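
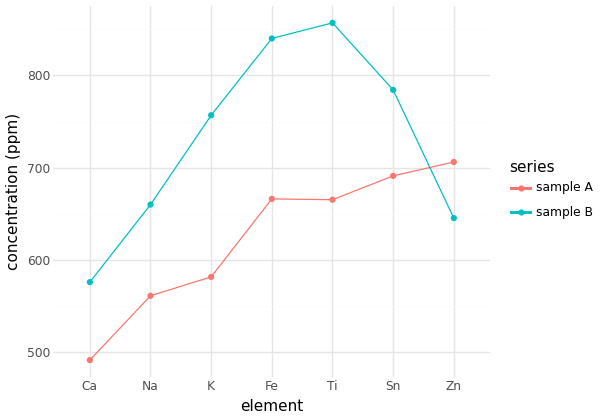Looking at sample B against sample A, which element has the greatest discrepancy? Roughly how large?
Ti, ≈ 200 ppm

Ti: sample B ≈ 850, sample A ≈ 650 → gap ≈ 200. Next-largest (K) is only ≈ 150.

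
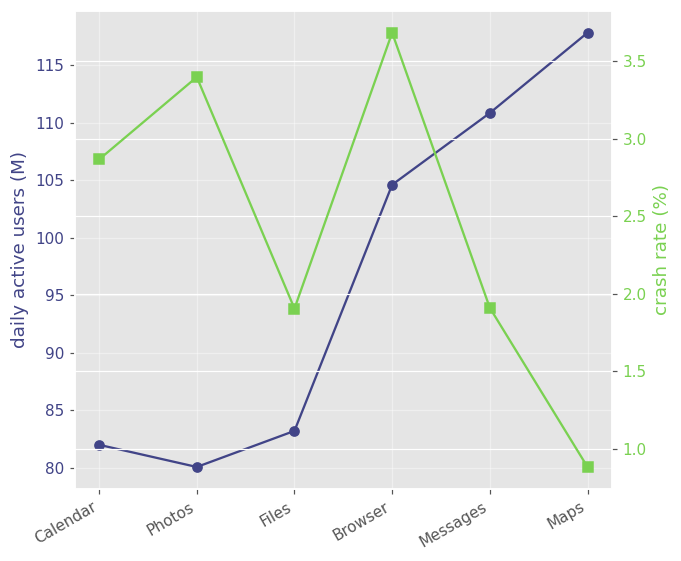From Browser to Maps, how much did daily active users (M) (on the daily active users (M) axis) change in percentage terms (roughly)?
Browser ≈ 105, Maps ≈ 120; (120 − 105) / 105 ≈ +14.3%.

≈ +14.3%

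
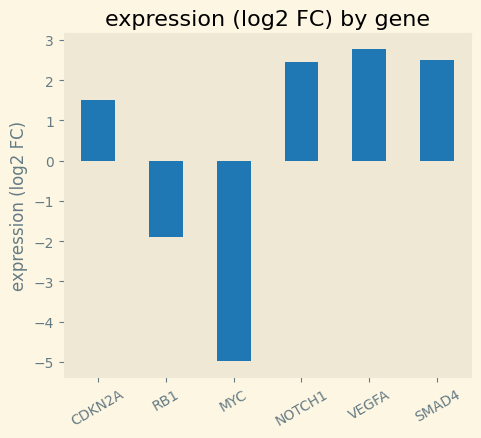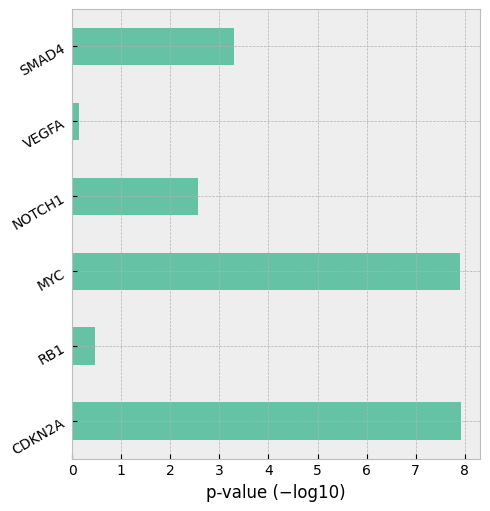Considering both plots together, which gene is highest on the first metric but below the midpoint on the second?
VEGFA

Chart 2 median p-value (−log10) ≈ 3; below-median genes: RB1, NOTCH1, VEGFA. Among those, VEGFA has the highest expression (log2 FC) (≈ 3).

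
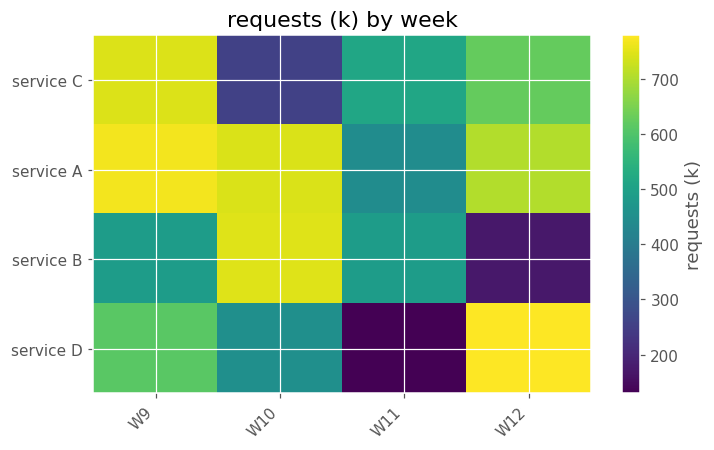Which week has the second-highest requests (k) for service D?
Top 3 for service D: W12 ≈ 800, W9 ≈ 600, W10 ≈ 500.

W9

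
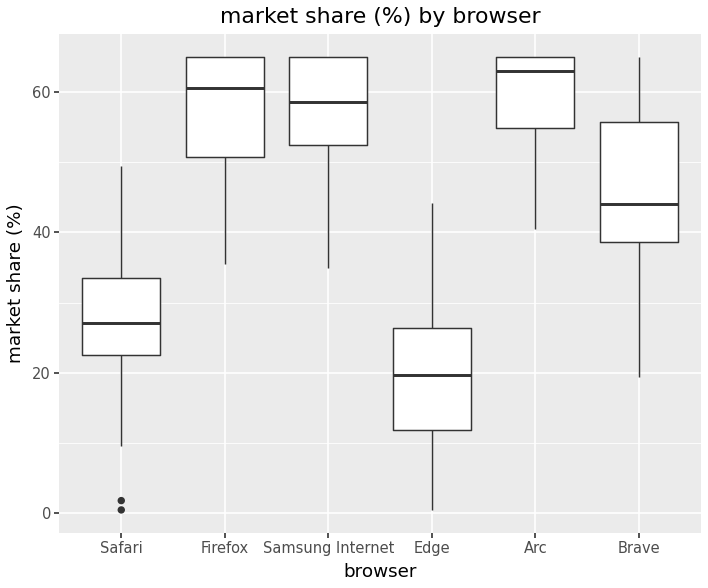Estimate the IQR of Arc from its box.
≈ 10

Q3 ≈ 65, Q1 ≈ 55; IQR ≈ 10.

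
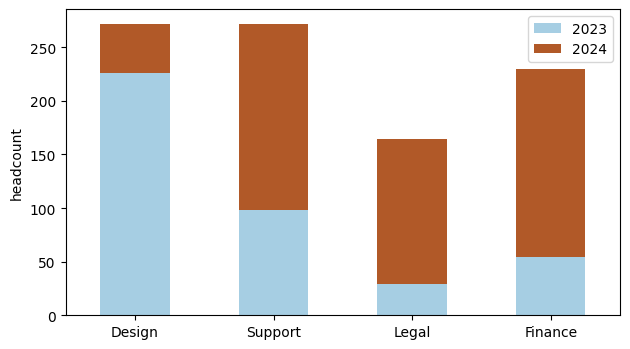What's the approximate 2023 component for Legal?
2023 top ≈ 25, bottom ≈ 0; segment ≈ 25.

≈ 25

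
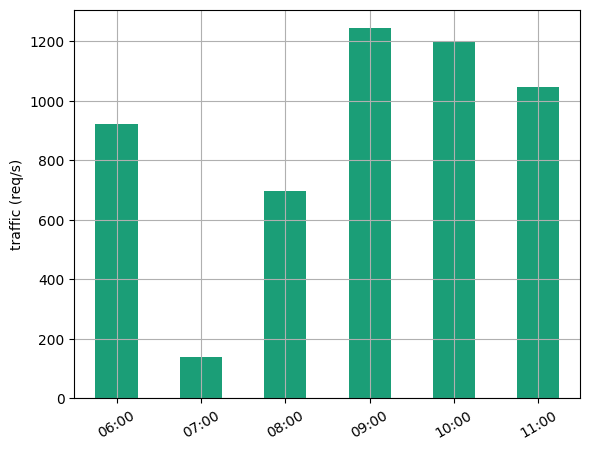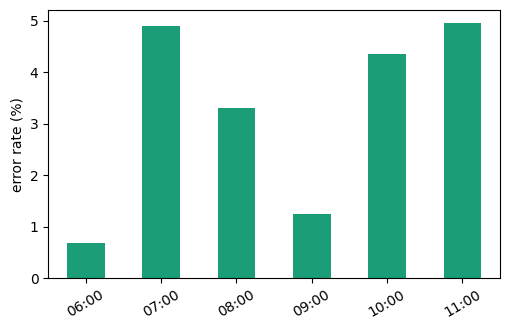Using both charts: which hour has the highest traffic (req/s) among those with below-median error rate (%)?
09:00

Chart 2 median error rate (%) ≈ 4; below-median hours: 06:00, 08:00, 09:00. Among those, 09:00 has the highest traffic (req/s) (≈ 1200).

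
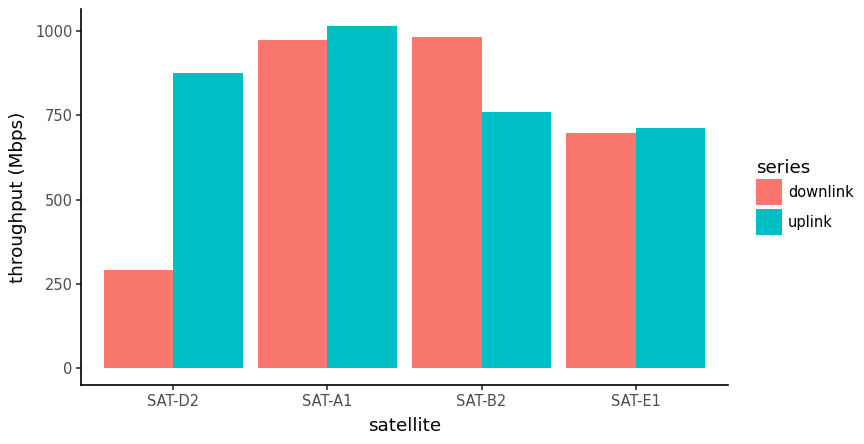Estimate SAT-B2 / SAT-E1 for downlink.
≈ 1.43×

SAT-B2 ≈ 1000, SAT-E1 ≈ 700; 1000/700 ≈ 1.43.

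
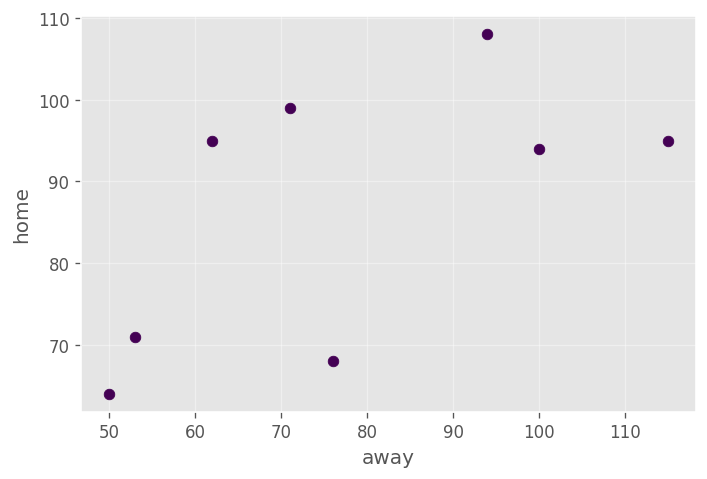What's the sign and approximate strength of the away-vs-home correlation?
Points are positively correlated; moderate (|r| ≈ 0.6).

positive, moderate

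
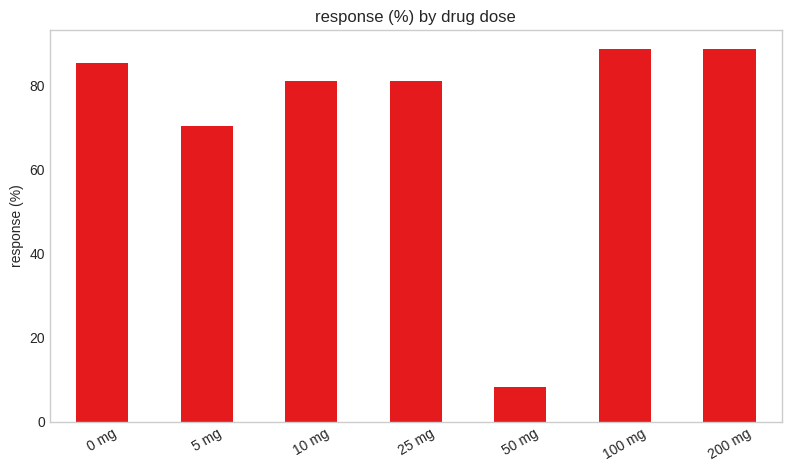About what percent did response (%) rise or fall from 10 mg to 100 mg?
≈ +12.5%

10 mg ≈ 80, 100 mg ≈ 90; (90 − 80) / 80 ≈ +12.5%.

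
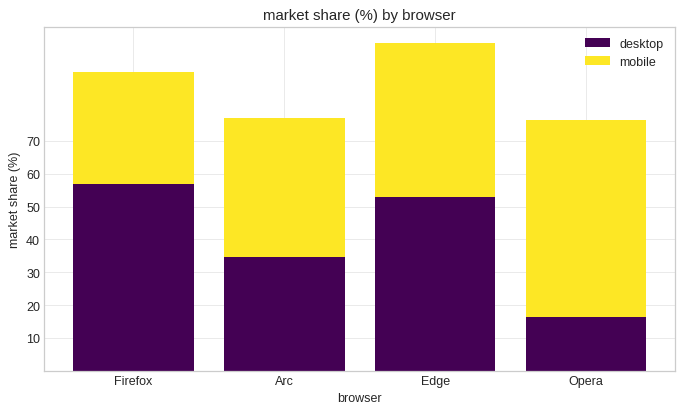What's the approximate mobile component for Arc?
≈ 50

mobile top ≈ 80, bottom ≈ 30; segment ≈ 50.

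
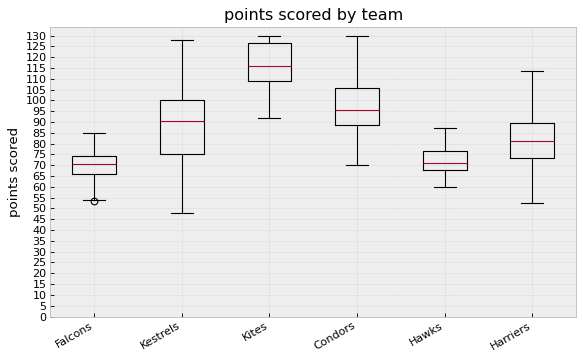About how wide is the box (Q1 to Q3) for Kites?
≈ 15

Q3 ≈ 125, Q1 ≈ 110; IQR ≈ 15.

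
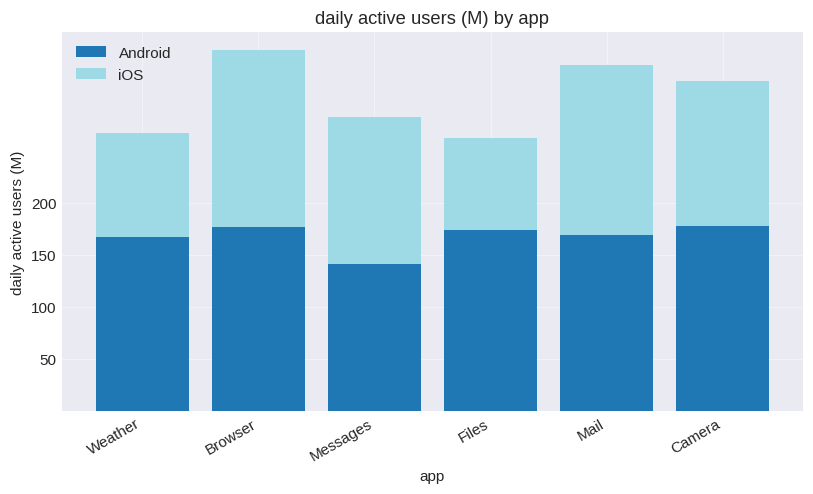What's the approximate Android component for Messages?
Android top ≈ 150, bottom ≈ 0; segment ≈ 150.

≈ 150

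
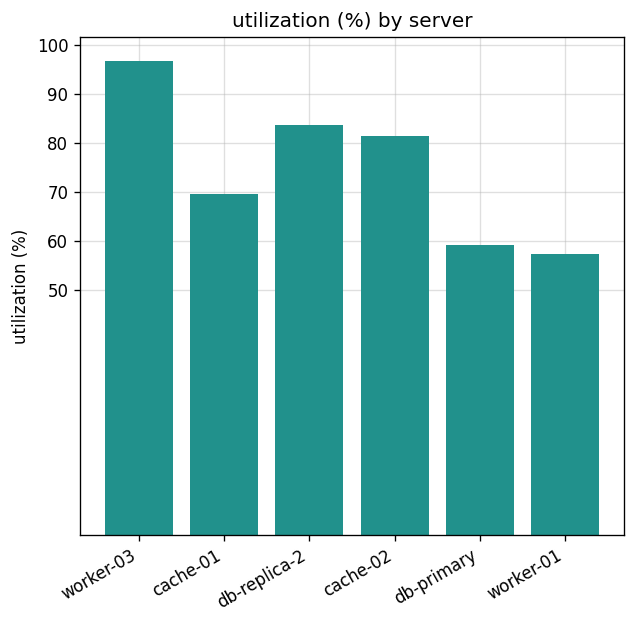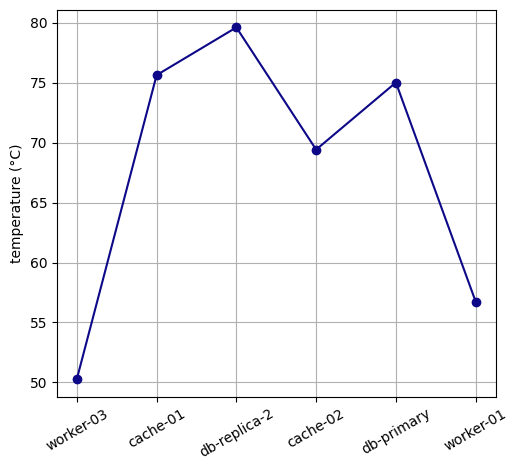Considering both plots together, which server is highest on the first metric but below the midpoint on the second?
worker-03

Chart 2 median temperature (°C) ≈ 70; below-median servers: worker-03, cache-02, worker-01. Among those, worker-03 has the highest utilization (%) (≈ 100).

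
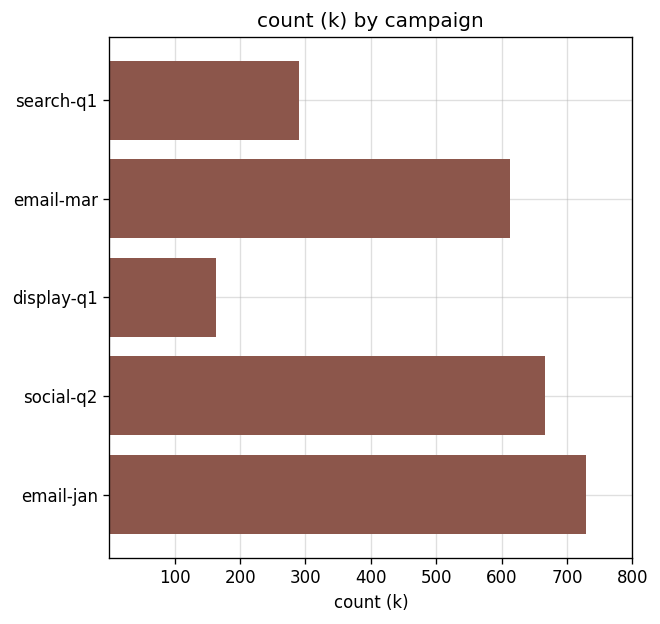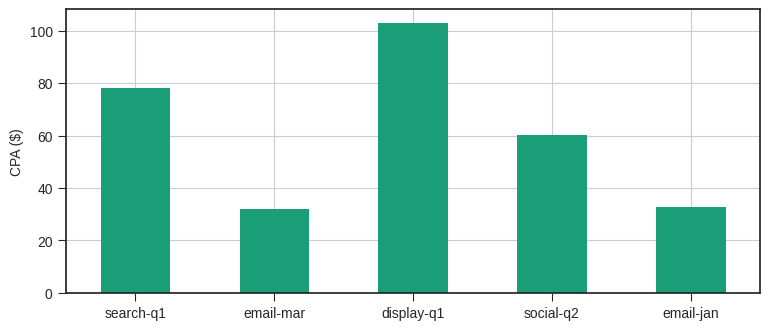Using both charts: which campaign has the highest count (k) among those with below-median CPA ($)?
email-jan

Chart 2 median CPA ($) ≈ 60; below-median campaigns: email-mar, email-jan. Among those, email-jan has the highest count (k) (≈ 700).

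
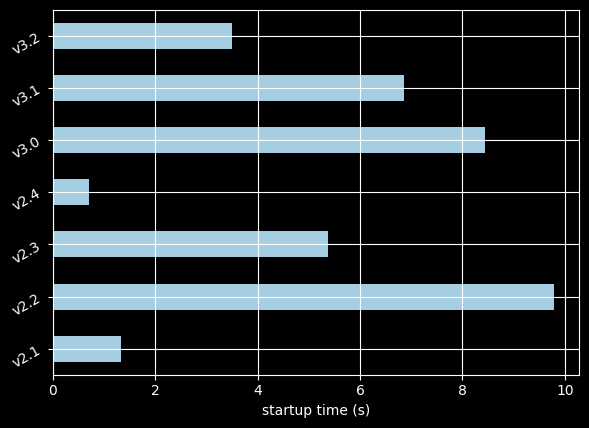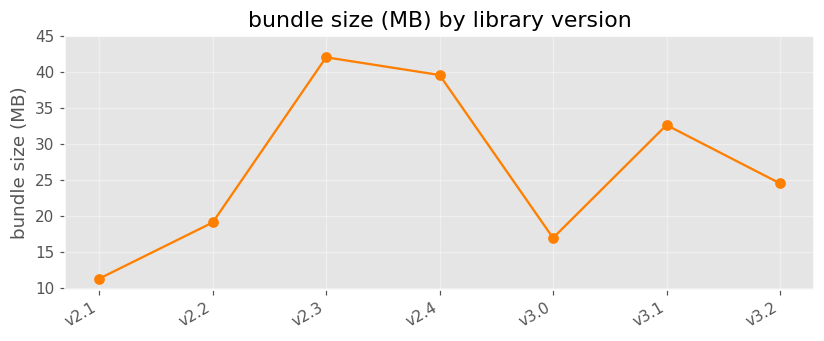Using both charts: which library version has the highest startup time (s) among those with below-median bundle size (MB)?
Chart 2 median bundle size (MB) ≈ 25; below-median library versions: v2.1, v2.2, v3.0. Among those, v2.2 has the highest startup time (s) (≈ 10).

v2.2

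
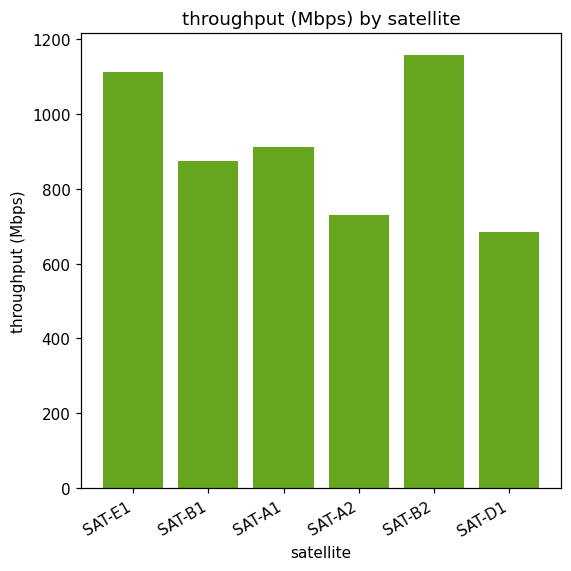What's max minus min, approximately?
≈ 500

Max SAT-B2 ≈ 1200, min SAT-D1 ≈ 700; range ≈ 500.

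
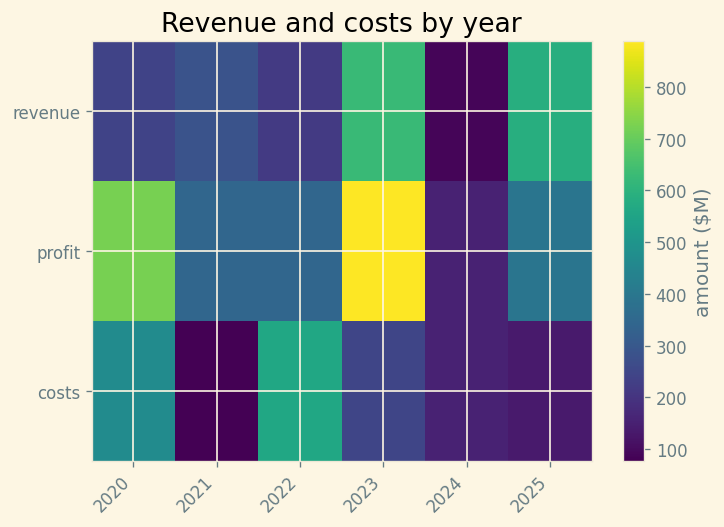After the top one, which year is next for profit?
2020

Top 3 for profit: 2023 ≈ 900, 2020 ≈ 700, 2025 ≈ 400.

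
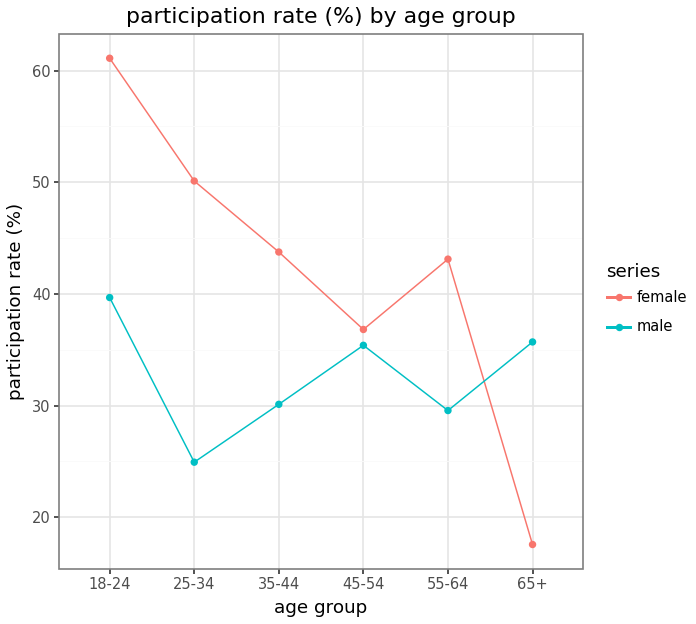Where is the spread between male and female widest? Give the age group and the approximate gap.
25-34: male ≈ 25, female ≈ 50 → gap ≈ 25. Next-largest (18-24) is only ≈ 20.

25-34, ≈ 25 %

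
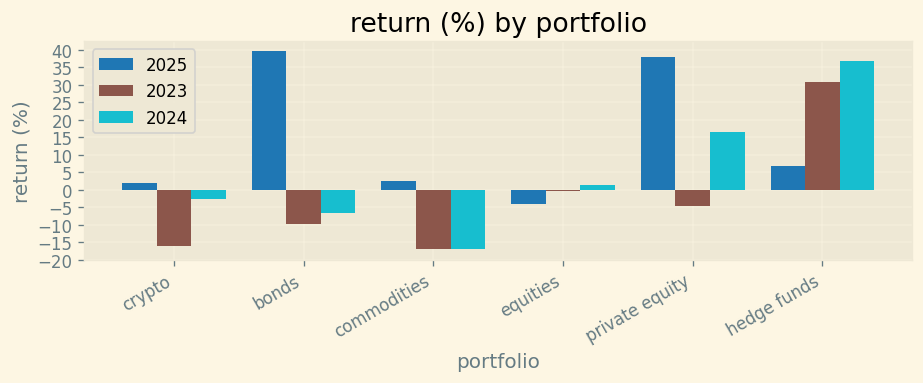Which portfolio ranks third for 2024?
Top 4 for 2024: hedge funds ≈ 35, private equity ≈ 15, equities ≈ 0, crypto ≈ -5.

equities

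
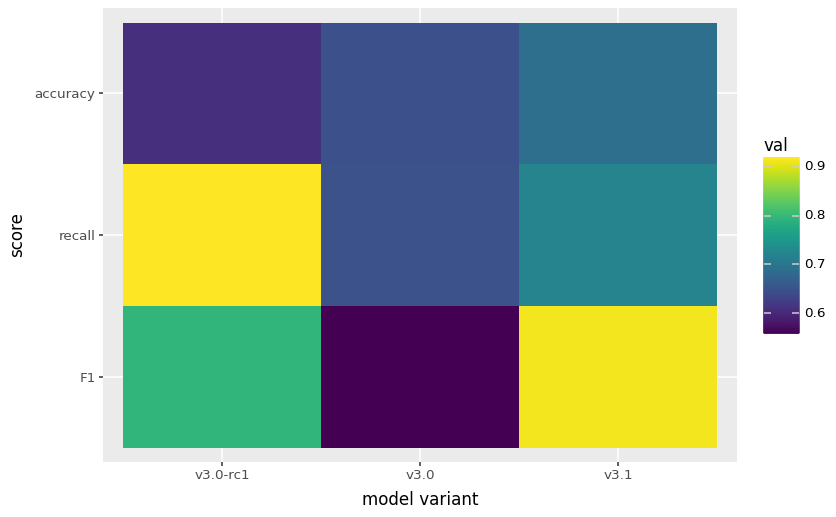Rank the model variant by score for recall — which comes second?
Top 3 for recall: v3.0-rc1 ≈ 0.90, v3.1 ≈ 0.70, v3.0 ≈ 0.65.

v3.1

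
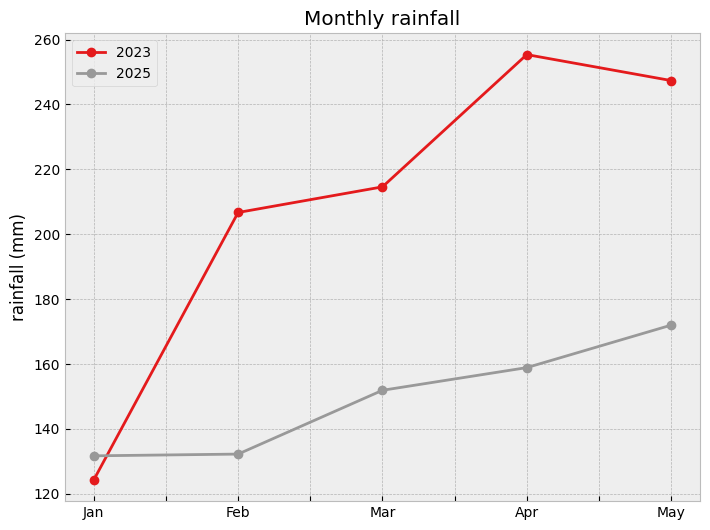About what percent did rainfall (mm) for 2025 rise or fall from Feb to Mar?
Feb ≈ 140, Mar ≈ 160; (160 − 140) / 140 ≈ +14.3%.

≈ +14.3%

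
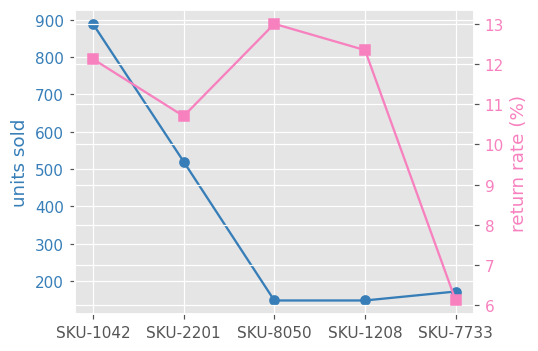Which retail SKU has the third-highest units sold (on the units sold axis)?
SKU-7733

Top 4 (on the units sold axis): SKU-1042 ≈ 900, SKU-2201 ≈ 500, SKU-7733 ≈ 200, SKU-1208 ≈ 100.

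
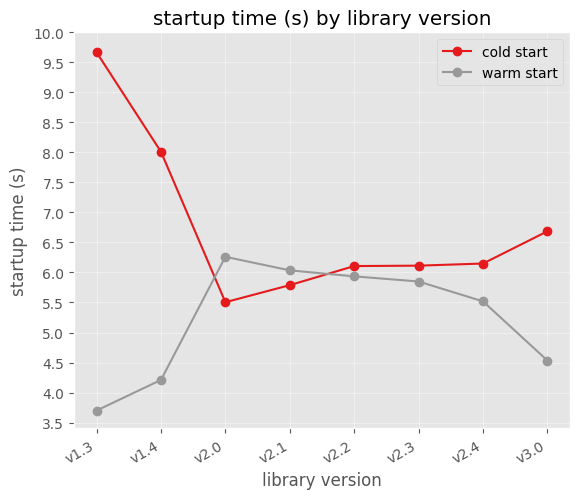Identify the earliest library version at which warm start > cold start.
v1.4: warm start ≈ 4.0 vs cold start ≈ 8.0 (not yet); v2.0: warm start ≈ 6.5 vs cold start ≈ 5.5 (first crossover).

v2.0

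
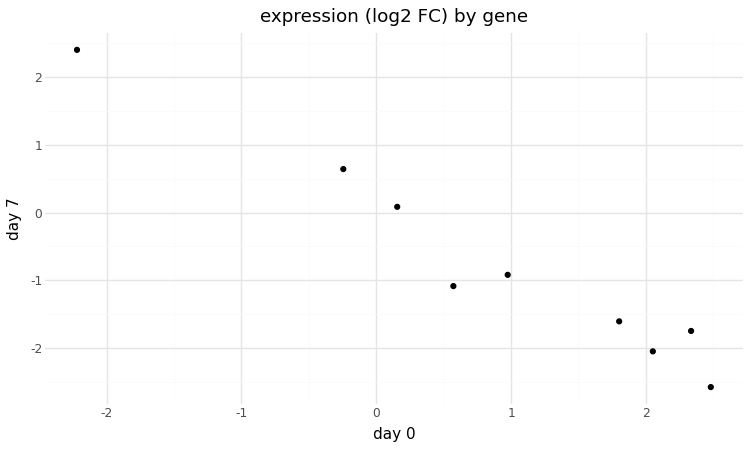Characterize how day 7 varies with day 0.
negative, strong

Points are negatively correlated; strong (|r| ≈ 1.0).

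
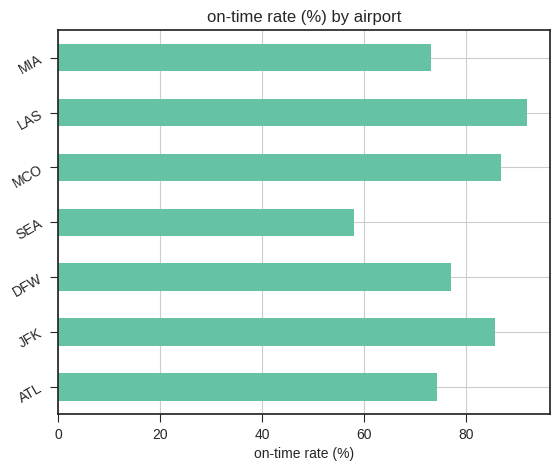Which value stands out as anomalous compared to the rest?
SEA ≈ 60; the rest sit between ≈ 70 and ≈ 90.

SEA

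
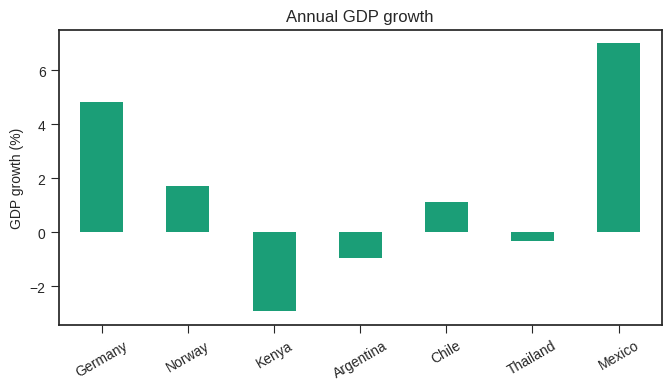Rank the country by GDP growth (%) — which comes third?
Norway

Top 4: Mexico ≈ 7, Germany ≈ 5, Norway ≈ 2, Chile ≈ 1.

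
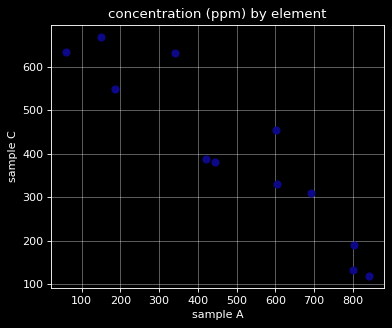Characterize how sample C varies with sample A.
Points are negatively correlated; strong (|r| ≈ 0.9).

negative, strong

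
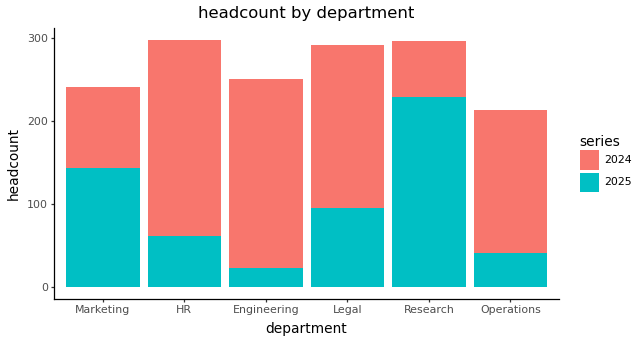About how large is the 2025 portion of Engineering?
2025 top ≈ 25, bottom ≈ 0; segment ≈ 25.

≈ 25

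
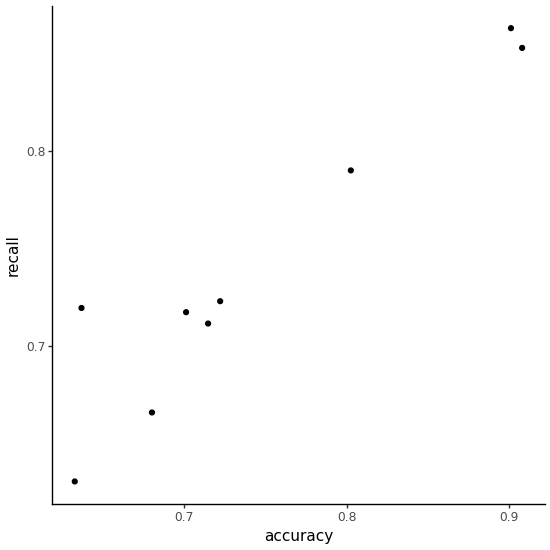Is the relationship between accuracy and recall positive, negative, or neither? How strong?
Points are positively correlated; strong (|r| ≈ 0.9).

positive, strong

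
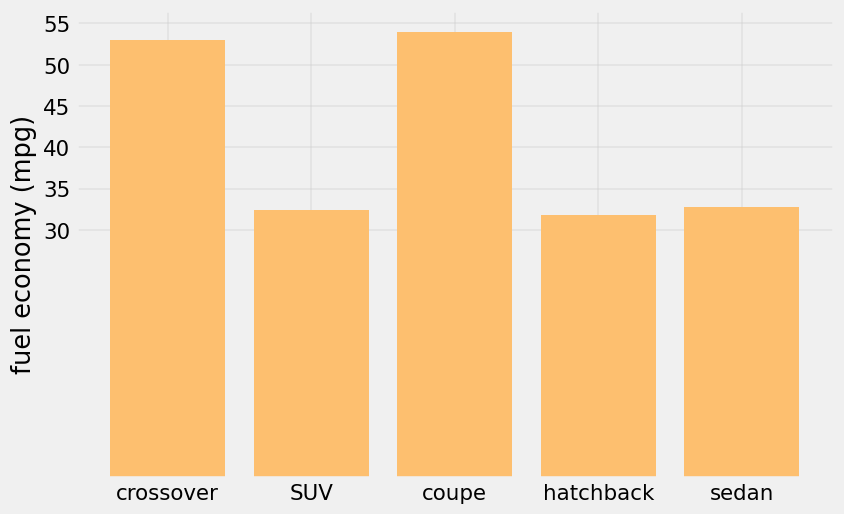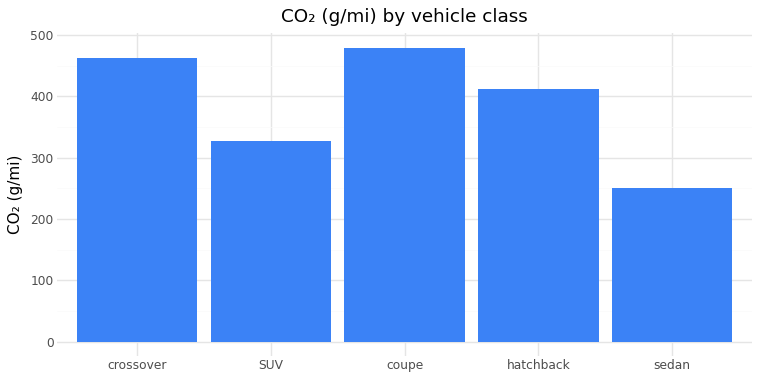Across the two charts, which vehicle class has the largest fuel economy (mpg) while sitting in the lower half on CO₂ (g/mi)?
sedan

Chart 2 median CO₂ (g/mi) ≈ 400; below-median vehicle classes: SUV, sedan. Among those, sedan has the highest fuel economy (mpg) (≈ 35).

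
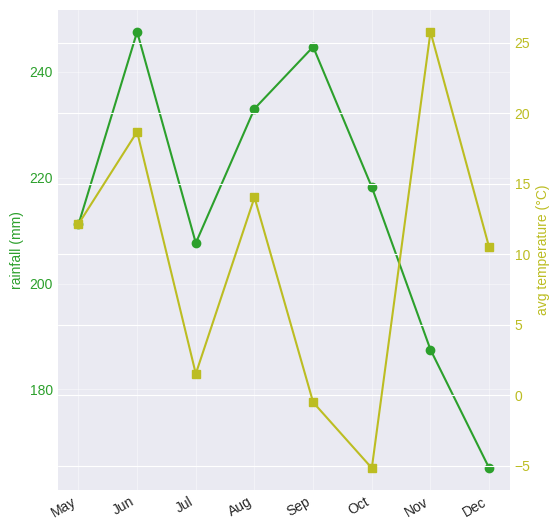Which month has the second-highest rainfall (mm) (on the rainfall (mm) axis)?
Sep

Top 3 (on the rainfall (mm) axis): Jun ≈ 250, Sep ≈ 240, Aug ≈ 230.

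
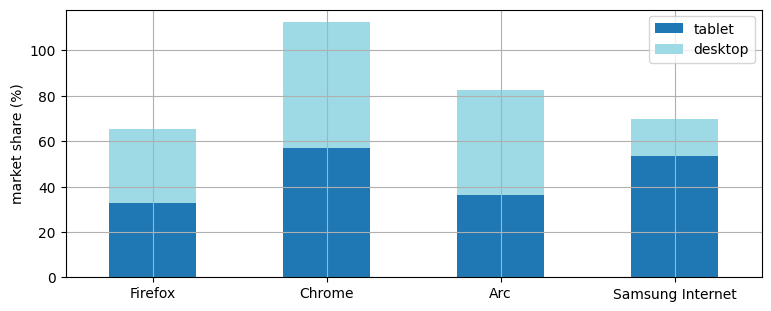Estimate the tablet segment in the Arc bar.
tablet top ≈ 40, bottom ≈ 0; segment ≈ 40.

≈ 40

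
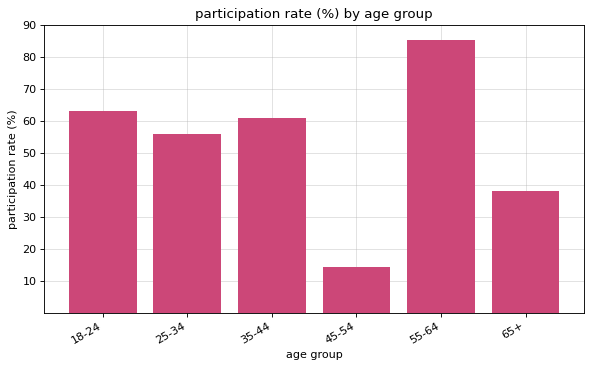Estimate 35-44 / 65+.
35-44 ≈ 60, 65+ ≈ 40; 60/40 ≈ 1.5.

≈ 1.5×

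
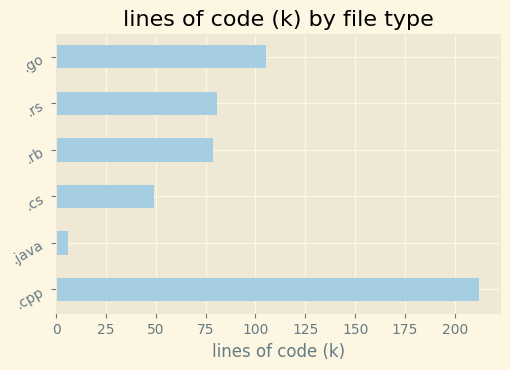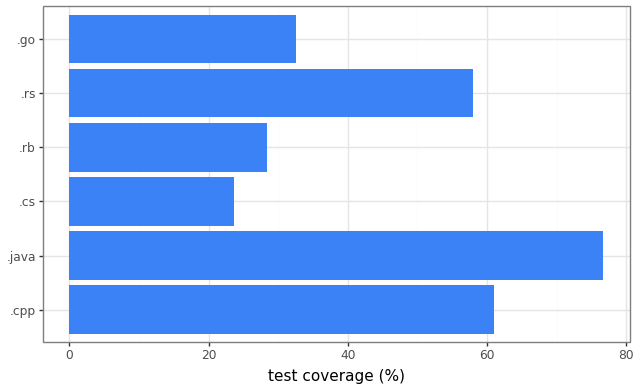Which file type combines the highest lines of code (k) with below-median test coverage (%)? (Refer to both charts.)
Chart 2 median test coverage (%) ≈ 50; below-median file types: .cs, .rb, .go. Among those, .go has the highest lines of code (k) (≈ 100).

.go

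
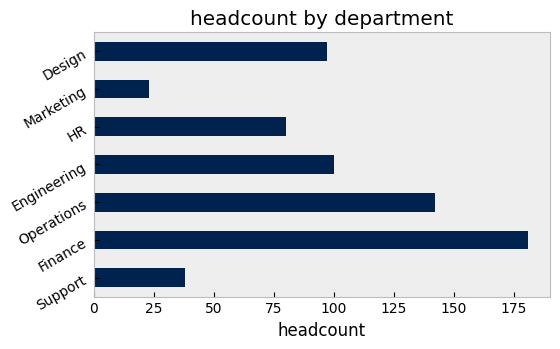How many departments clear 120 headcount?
2

Above 120: Finance, Operations.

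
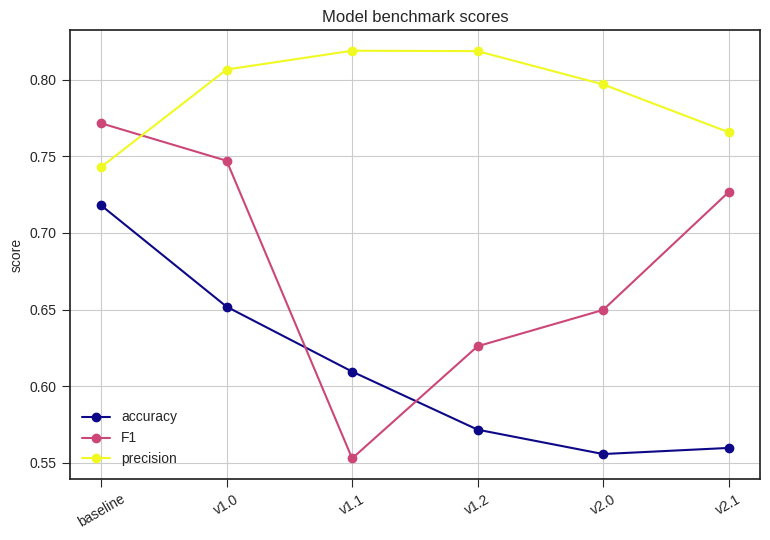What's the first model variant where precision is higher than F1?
v1.0

baseline: precision ≈ 0.75 vs F1 ≈ 0.75 (not yet); v1.0: precision ≈ 0.80 vs F1 ≈ 0.75 (first crossover).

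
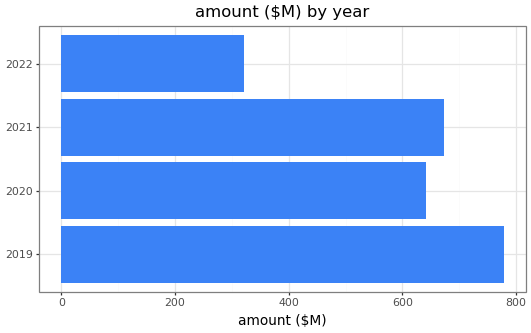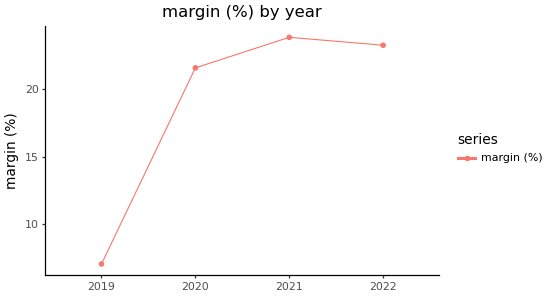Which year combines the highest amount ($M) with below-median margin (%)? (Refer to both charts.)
2019

Chart 2 median margin (%) ≈ 20; below-median years: 2019, 2020. Among those, 2019 has the highest amount ($M) (≈ 800).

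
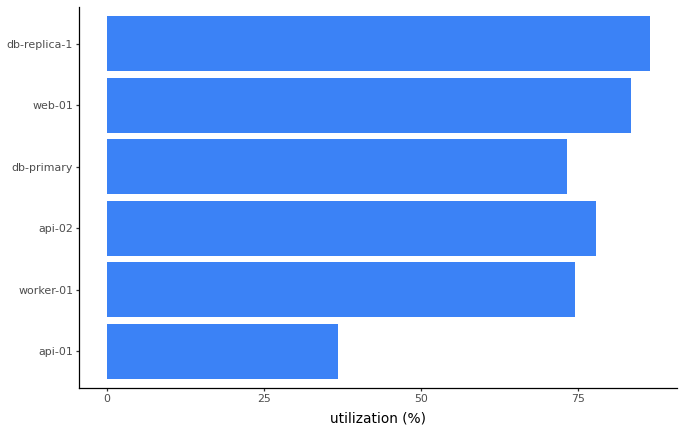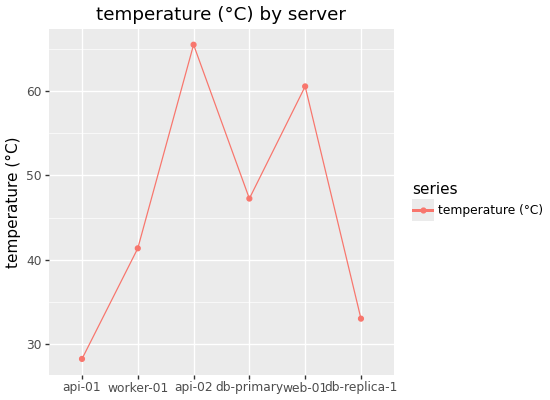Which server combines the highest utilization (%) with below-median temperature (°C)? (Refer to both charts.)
db-replica-1

Chart 2 median temperature (°C) ≈ 40; below-median servers: api-01, worker-01, db-replica-1. Among those, db-replica-1 has the highest utilization (%) (≈ 90).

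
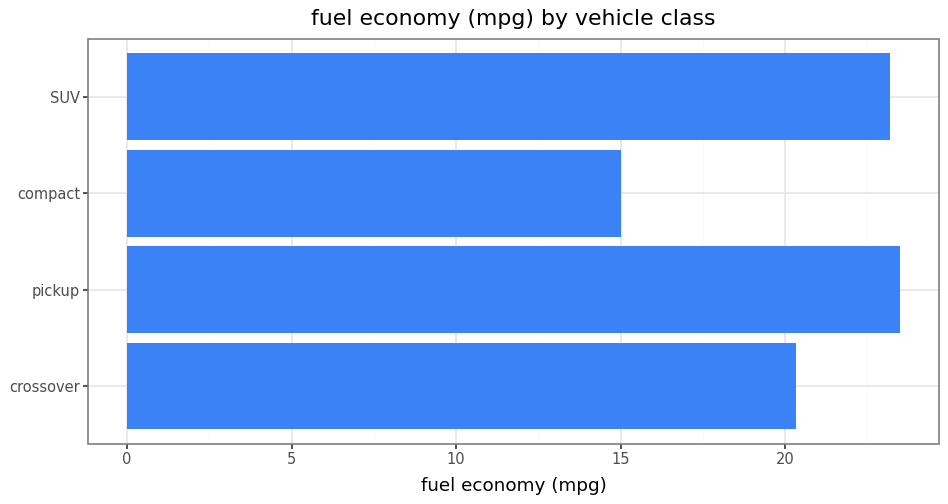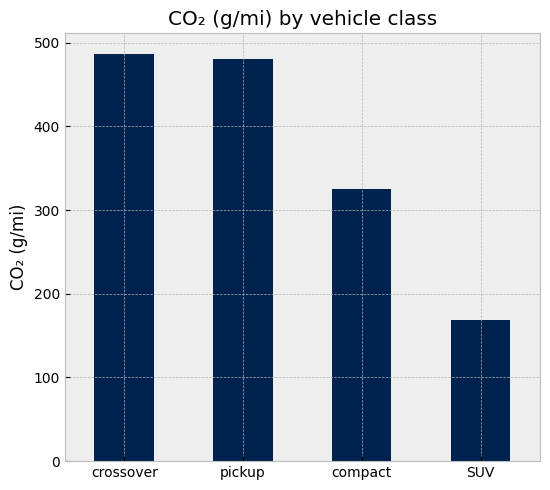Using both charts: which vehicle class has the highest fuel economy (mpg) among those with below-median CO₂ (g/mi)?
SUV

Chart 2 median CO₂ (g/mi) ≈ 400; below-median vehicle classes: compact, SUV. Among those, SUV has the highest fuel economy (mpg) (≈ 25).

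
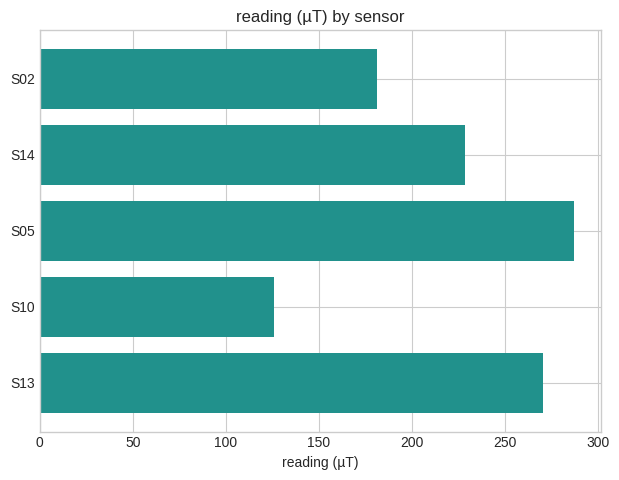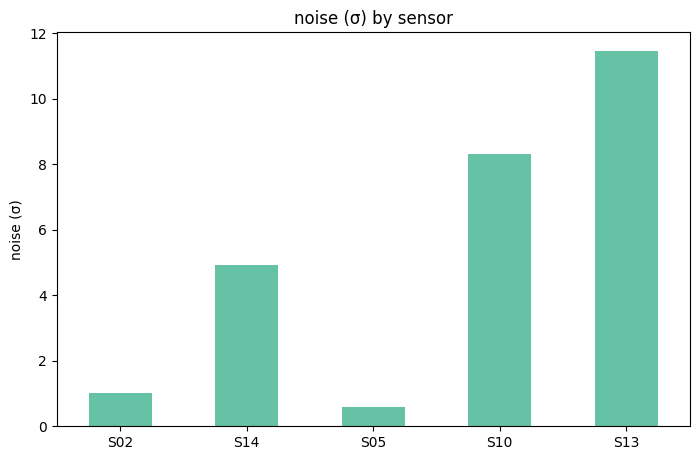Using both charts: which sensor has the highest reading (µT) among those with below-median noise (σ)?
Chart 2 median noise (σ) ≈ 4; below-median sensors: S02, S05. Among those, S05 has the highest reading (µT) (≈ 300).

S05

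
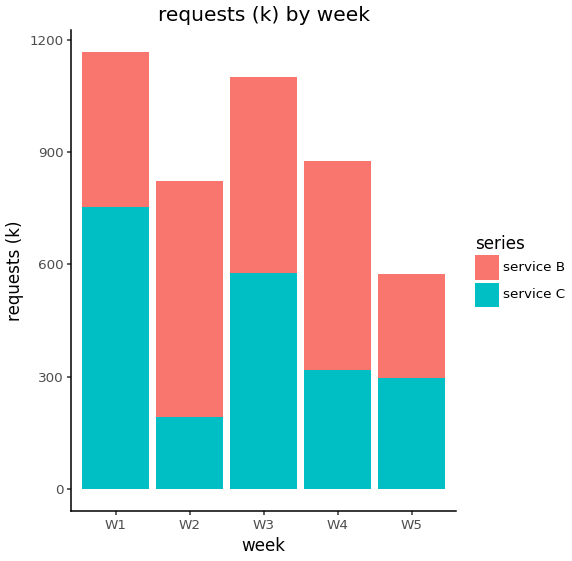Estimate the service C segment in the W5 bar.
service C top ≈ 300, bottom ≈ 0; segment ≈ 300.

≈ 300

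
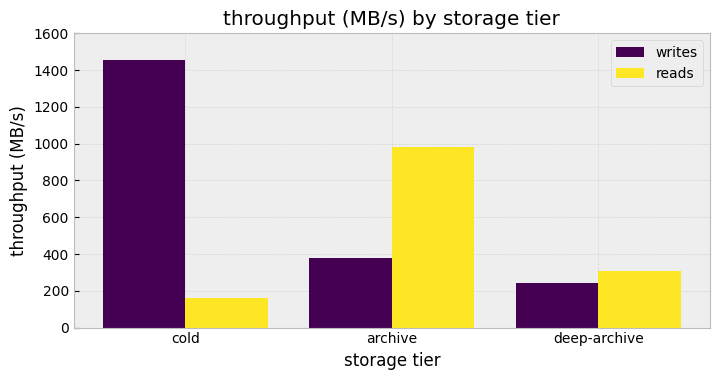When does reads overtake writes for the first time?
archive

cold: reads ≈ 200 vs writes ≈ 1400 (not yet); archive: reads ≈ 1000 vs writes ≈ 400 (first crossover).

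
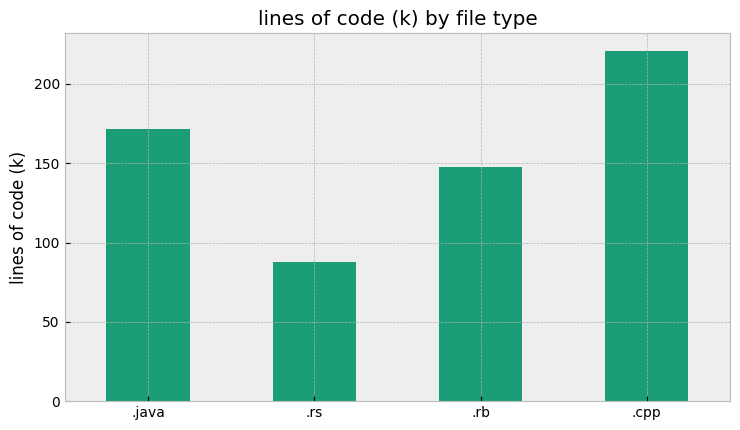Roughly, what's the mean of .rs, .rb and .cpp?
≈ 147

(80 + 140 + 220) / 3 ≈ 147.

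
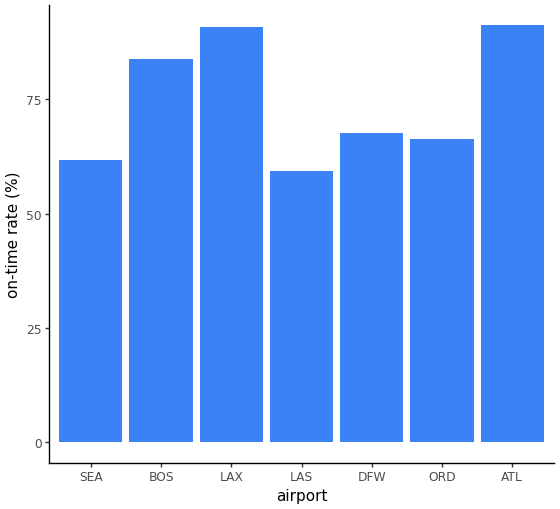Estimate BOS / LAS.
BOS ≈ 80, LAS ≈ 60; 80/60 ≈ 1.33.

≈ 1.33×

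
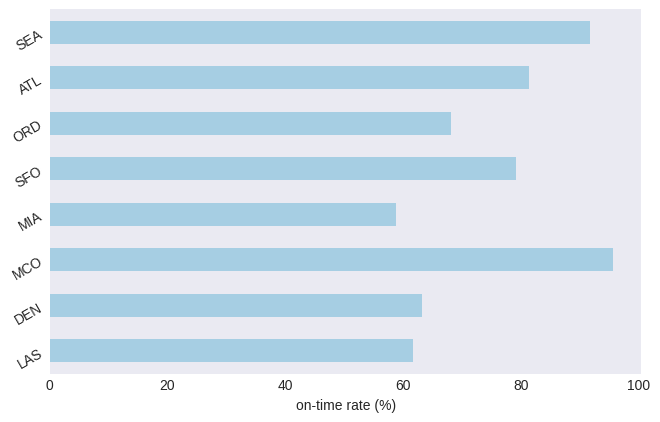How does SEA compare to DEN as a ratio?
≈ 1.5×

SEA ≈ 90, DEN ≈ 60; 90/60 ≈ 1.5.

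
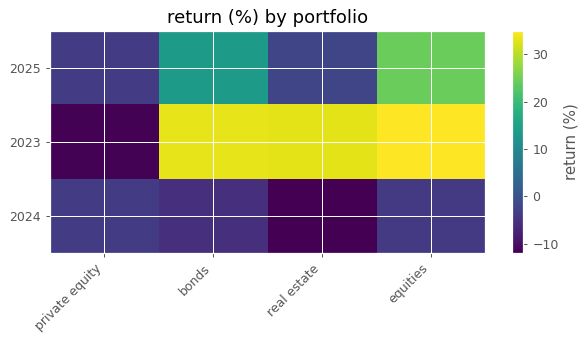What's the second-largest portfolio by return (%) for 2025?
bonds

Top 3 for 2025: equities ≈ 25, bonds ≈ 15, real estate ≈ 0.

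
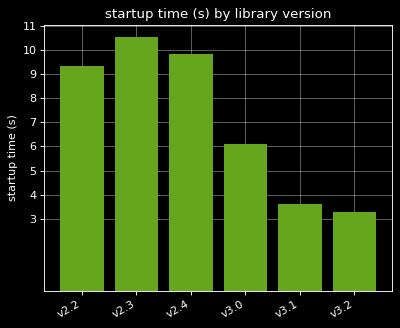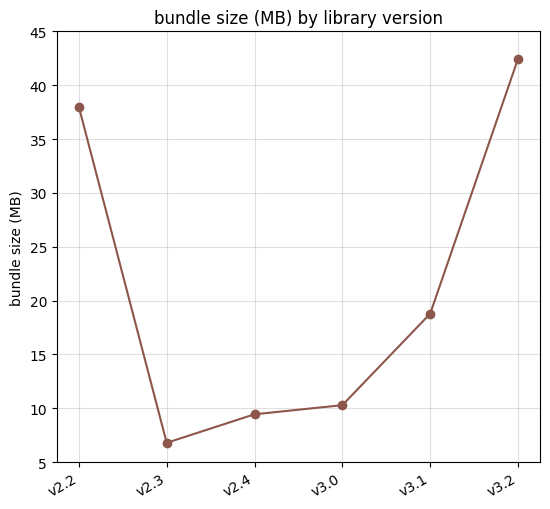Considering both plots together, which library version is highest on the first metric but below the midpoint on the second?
Chart 2 median bundle size (MB) ≈ 15; below-median library versions: v2.3, v2.4, v3.0. Among those, v2.3 has the highest startup time (s) (≈ 11).

v2.3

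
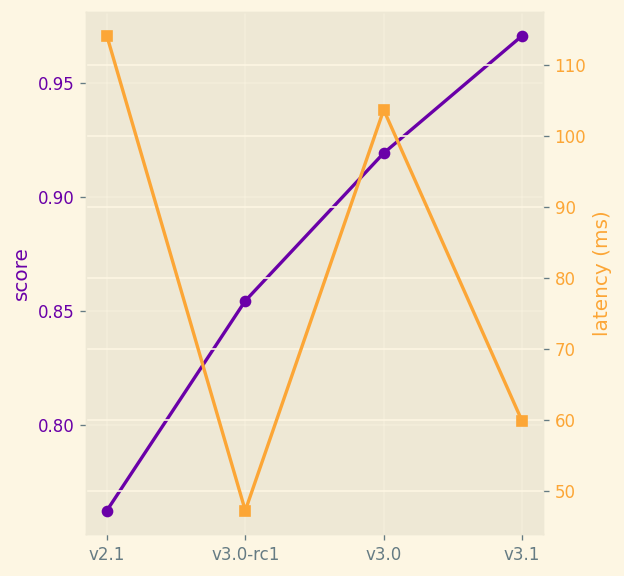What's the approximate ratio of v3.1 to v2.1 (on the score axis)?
v3.1 ≈ 0.98, v2.1 ≈ 0.76; 0.98/0.76 ≈ 1.29.

≈ 1.29×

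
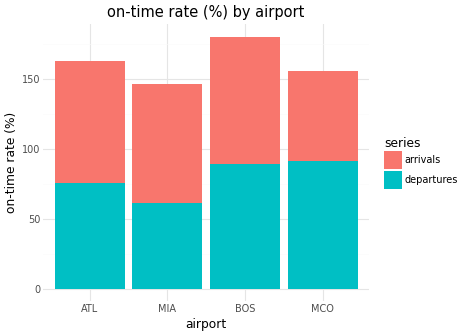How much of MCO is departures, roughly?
departures top ≈ 100, bottom ≈ 0; segment ≈ 100.

≈ 100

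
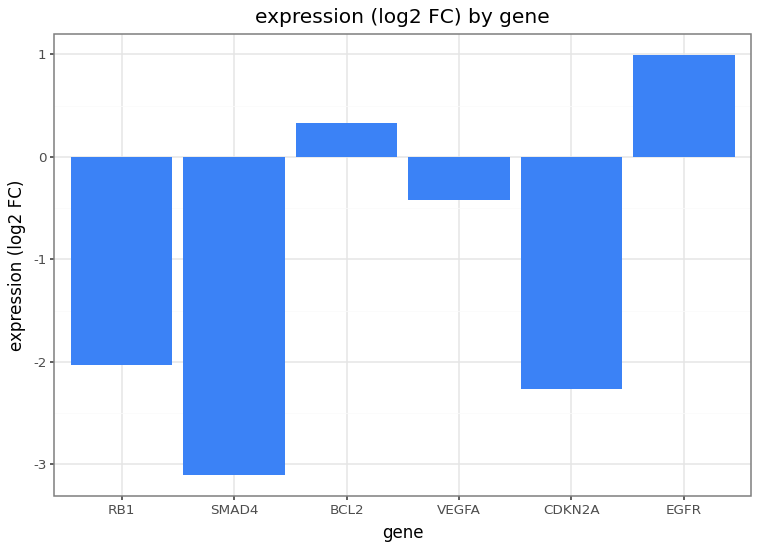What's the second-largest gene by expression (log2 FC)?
Top 3: EGFR ≈ 1.0, BCL2 ≈ 0.5, VEGFA ≈ -0.5.

BCL2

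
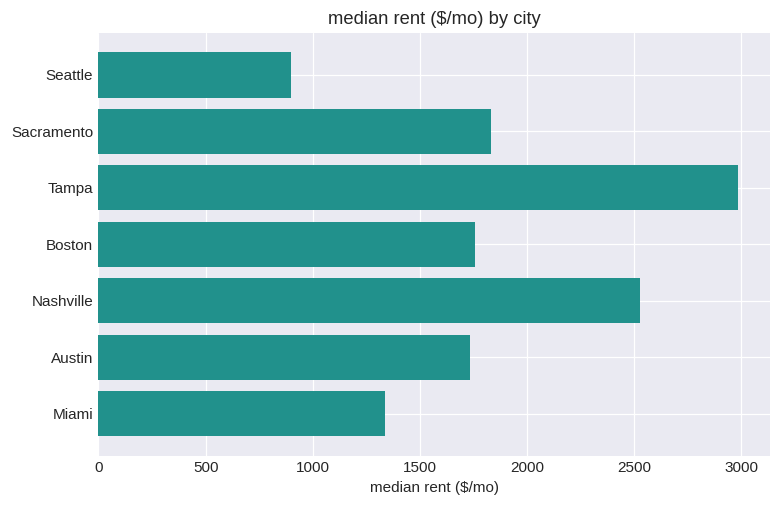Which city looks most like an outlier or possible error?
Tampa ≈ 3000; the rest sit between ≈ 1000 and ≈ 2500.

Tampa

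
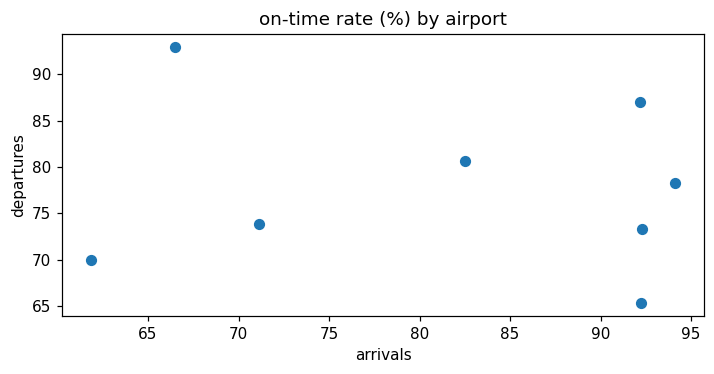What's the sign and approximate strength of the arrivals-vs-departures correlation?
Points are roughly uncorrelated; weak (|r| ≈ 0.1).

no clear correlation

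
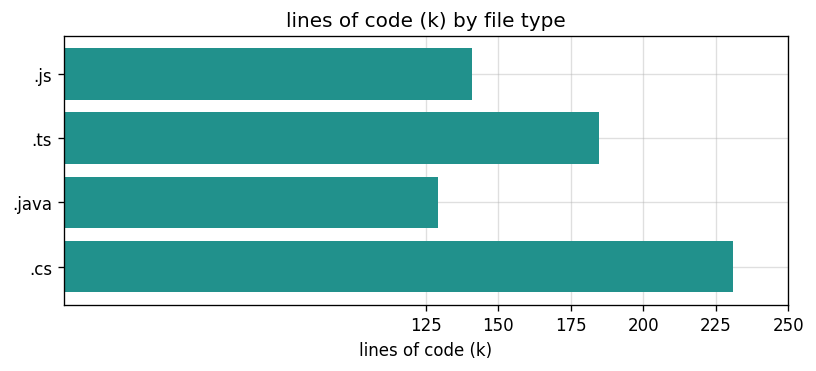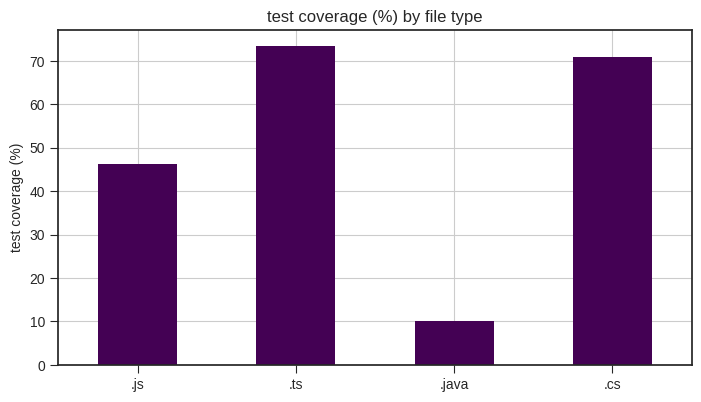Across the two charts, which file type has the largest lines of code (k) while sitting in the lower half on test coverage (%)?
Chart 2 median test coverage (%) ≈ 60; below-median file types: .js, .java. Among those, .js has the highest lines of code (k) (≈ 150).

.js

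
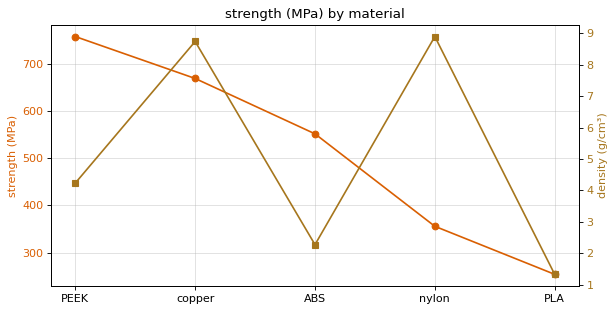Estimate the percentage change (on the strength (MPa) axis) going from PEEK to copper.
PEEK ≈ 750, copper ≈ 650; (650 − 750) / 750 ≈ -13.3%.

≈ -13.3%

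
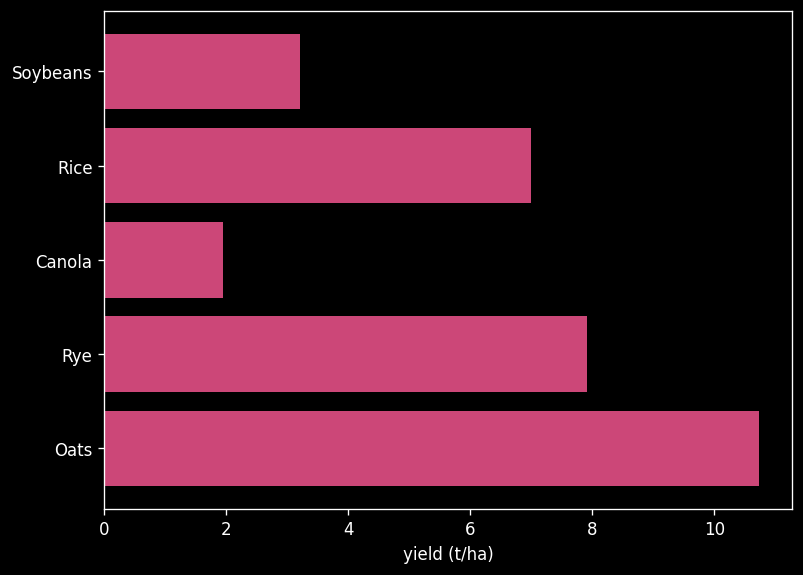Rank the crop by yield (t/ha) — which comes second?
Rye

Top 3: Oats ≈ 11, Rye ≈ 8, Rice ≈ 7.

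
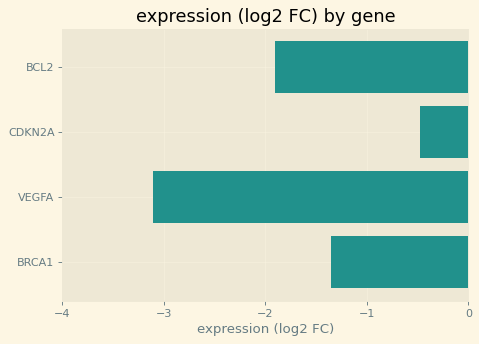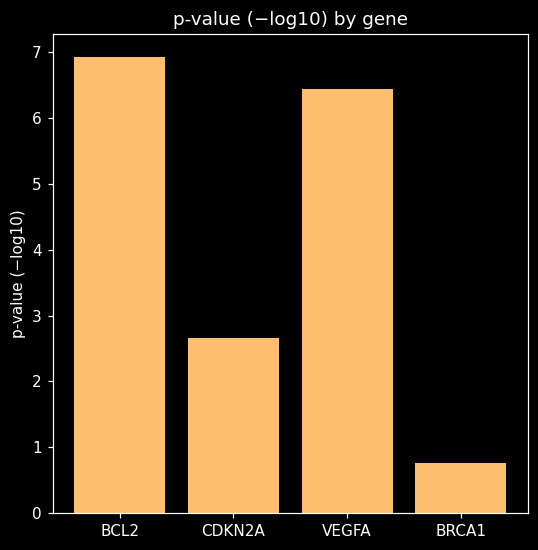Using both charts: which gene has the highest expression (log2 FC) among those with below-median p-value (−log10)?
Chart 2 median p-value (−log10) ≈ 5; below-median genes: CDKN2A, BRCA1. Among those, CDKN2A has the highest expression (log2 FC) (≈ 0).

CDKN2A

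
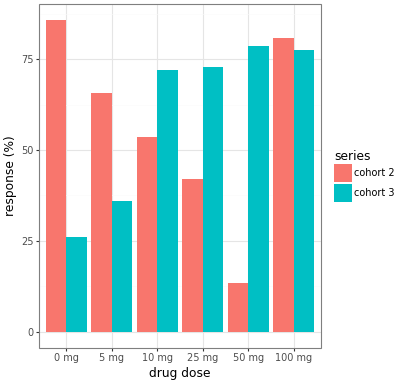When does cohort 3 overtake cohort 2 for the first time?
5 mg: cohort 3 ≈ 40 vs cohort 2 ≈ 70 (not yet); 10 mg: cohort 3 ≈ 70 vs cohort 2 ≈ 50 (first crossover).

10 mg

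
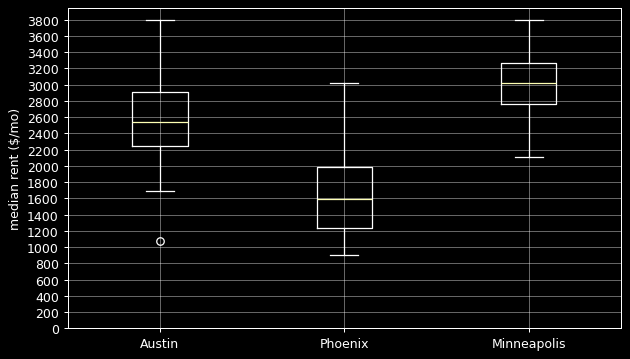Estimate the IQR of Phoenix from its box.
Q3 ≈ 2000, Q1 ≈ 1200; IQR ≈ 800.

≈ 800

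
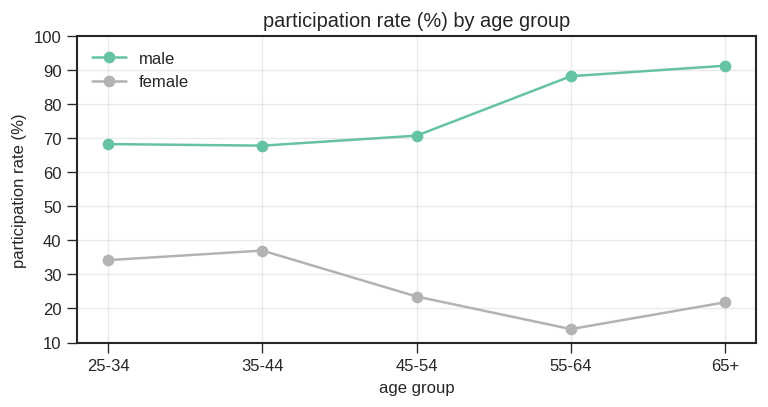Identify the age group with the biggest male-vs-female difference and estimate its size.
55-64: male ≈ 90, female ≈ 10 → gap ≈ 80. Next-largest (65+) is only ≈ 70.

55-64, ≈ 80 %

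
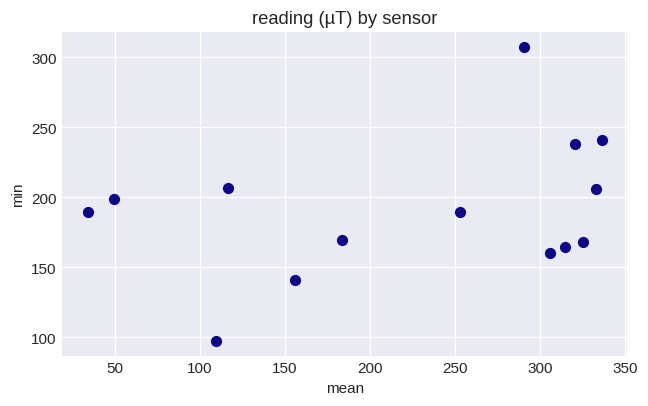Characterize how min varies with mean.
Points are positively correlated; weak (|r| ≈ 0.3).

positive, weak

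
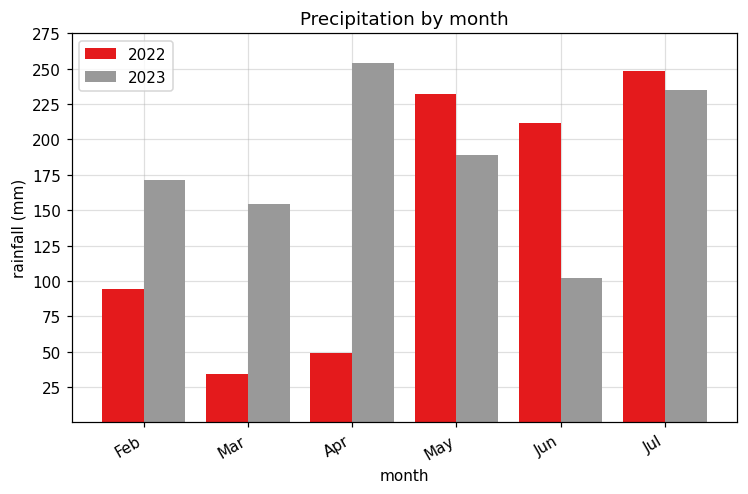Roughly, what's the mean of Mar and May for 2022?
≈ 125

(25 + 225) / 2 ≈ 125.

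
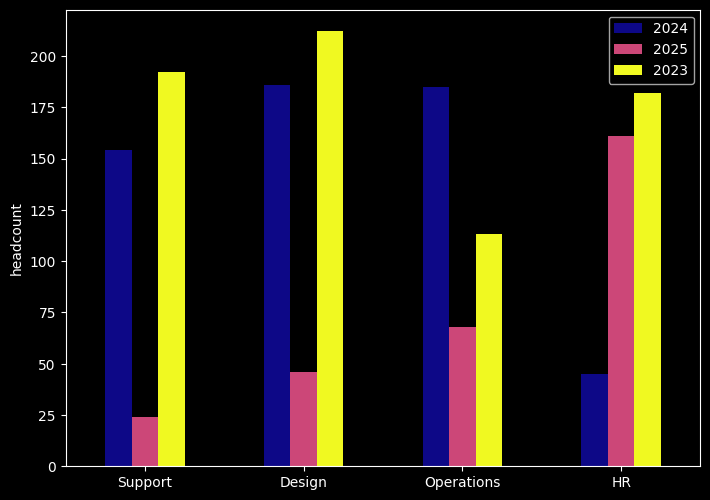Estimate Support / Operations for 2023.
Support ≈ 200, Operations ≈ 120; 200/120 ≈ 1.67.

≈ 1.67×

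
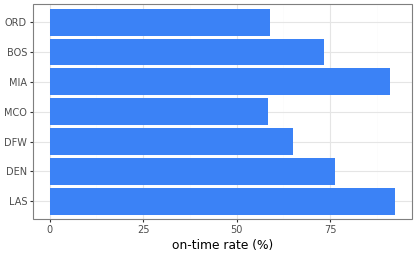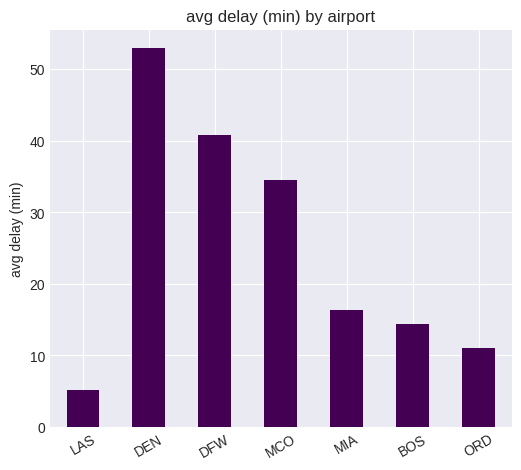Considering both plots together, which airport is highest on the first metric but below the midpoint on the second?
Chart 2 median avg delay (min) ≈ 15; below-median airports: LAS, BOS, ORD. Among those, LAS has the highest on-time rate (%) (≈ 90).

LAS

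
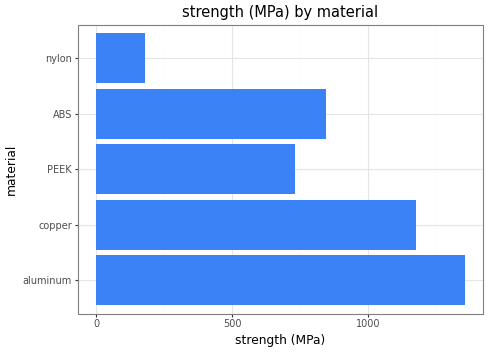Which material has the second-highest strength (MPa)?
Top 3: aluminum ≈ 1400, copper ≈ 1200, ABS ≈ 800.

copper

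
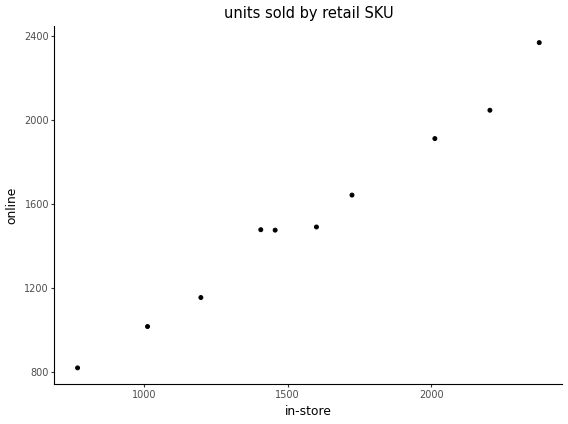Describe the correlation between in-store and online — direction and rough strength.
positive, strong

Points are positively correlated; strong (|r| ≈ 1.0).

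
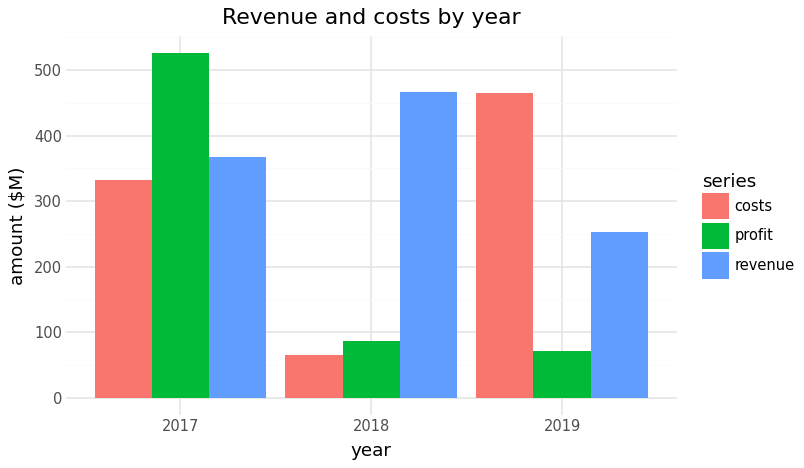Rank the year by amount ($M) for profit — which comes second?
Top 3 for profit: 2017 ≈ 550, 2018 ≈ 100, 2019 ≈ 50.

2018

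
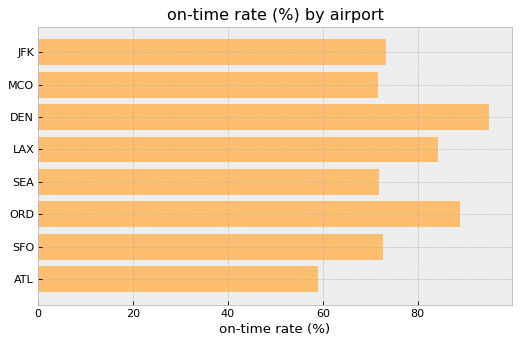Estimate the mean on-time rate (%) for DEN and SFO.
≈ 85

(100 + 70) / 2 ≈ 85.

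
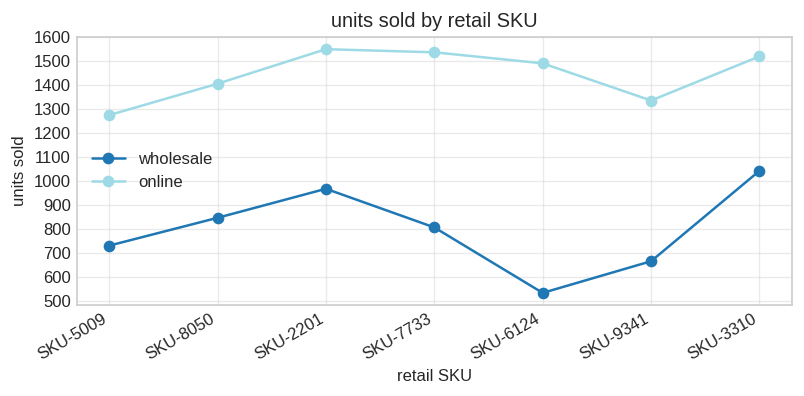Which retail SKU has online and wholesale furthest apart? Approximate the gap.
SKU-6124, ≈ 1000

SKU-6124: online ≈ 1500, wholesale ≈ 500 → gap ≈ 1000. Next-largest (SKU-7733) is only ≈ 700.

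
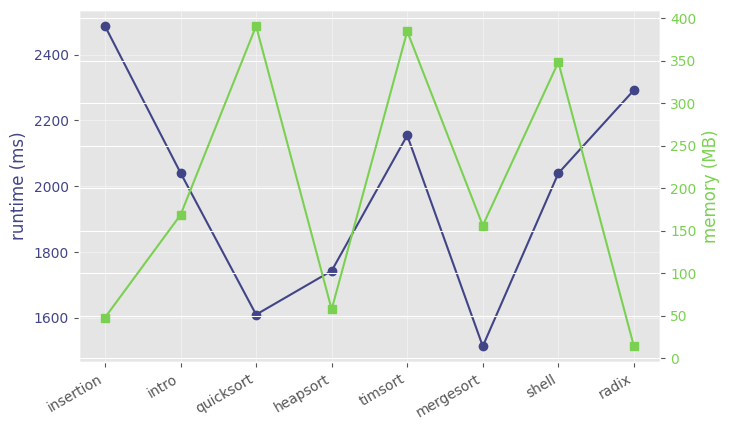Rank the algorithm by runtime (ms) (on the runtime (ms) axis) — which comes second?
Top 3 (on the runtime (ms) axis): insertion ≈ 2500, radix ≈ 2300, timsort ≈ 2200.

radix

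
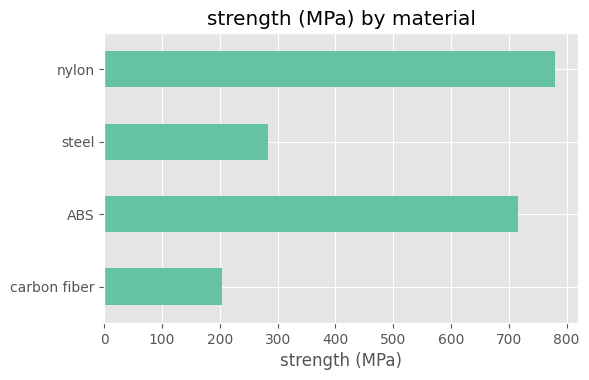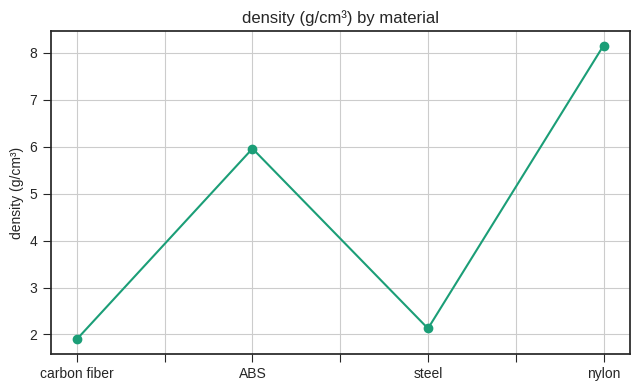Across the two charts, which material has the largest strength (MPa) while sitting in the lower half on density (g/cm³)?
steel

Chart 2 median density (g/cm³) ≈ 4; below-median materials: carbon fiber, steel. Among those, steel has the highest strength (MPa) (≈ 300).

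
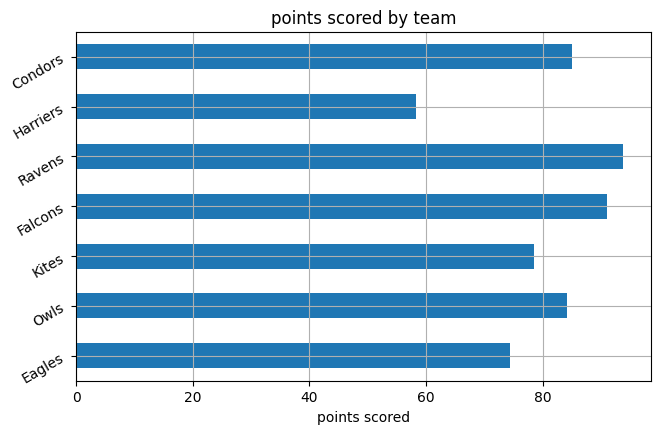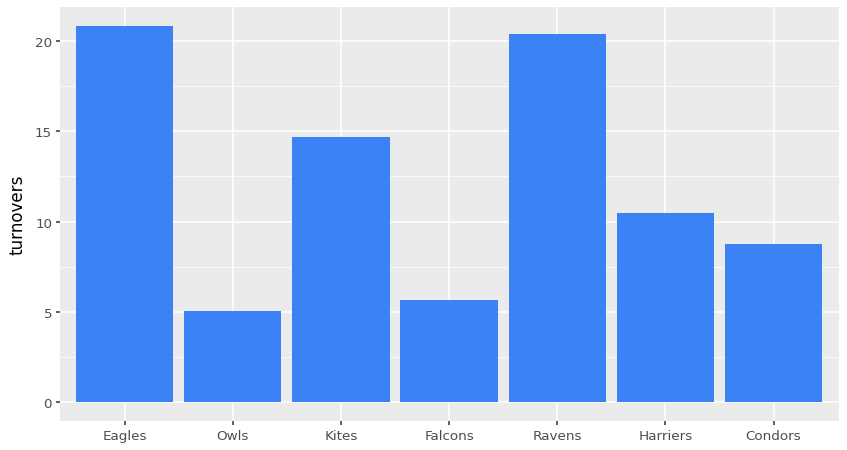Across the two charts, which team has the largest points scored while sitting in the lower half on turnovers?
Chart 2 median turnovers ≈ 10; below-median teams: Owls, Falcons, Condors. Among those, Falcons has the highest points scored (≈ 90).

Falcons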